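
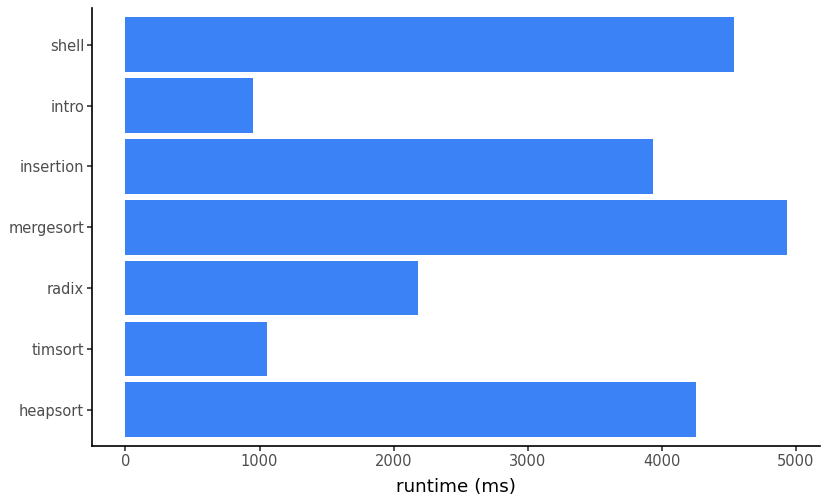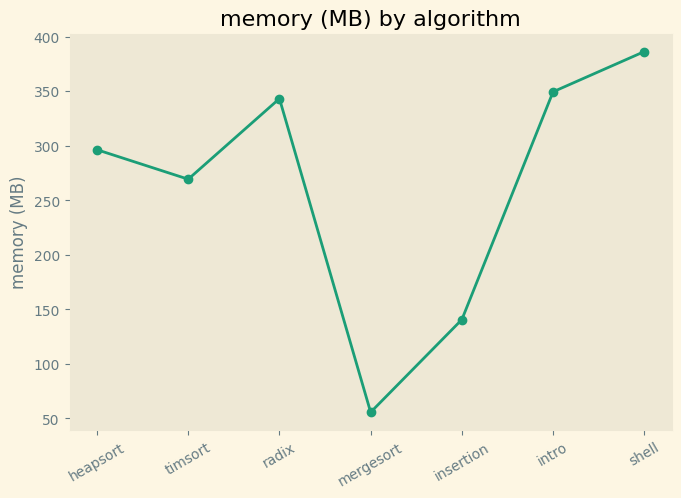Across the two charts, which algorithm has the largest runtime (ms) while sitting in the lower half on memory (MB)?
mergesort

Chart 2 median memory (MB) ≈ 300; below-median algorithms: timsort, mergesort, insertion. Among those, mergesort has the highest runtime (ms) (≈ 5000).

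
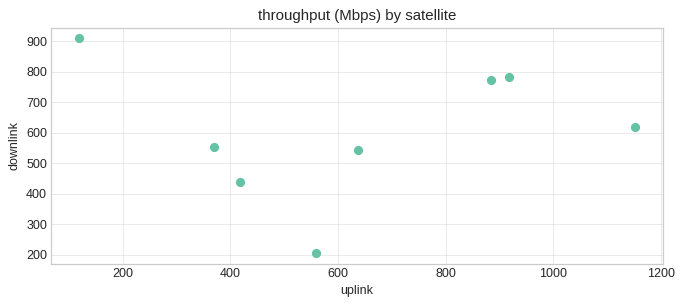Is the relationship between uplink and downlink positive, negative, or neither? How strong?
Points are roughly uncorrelated; weak (|r| ≈ 0.0).

no clear correlation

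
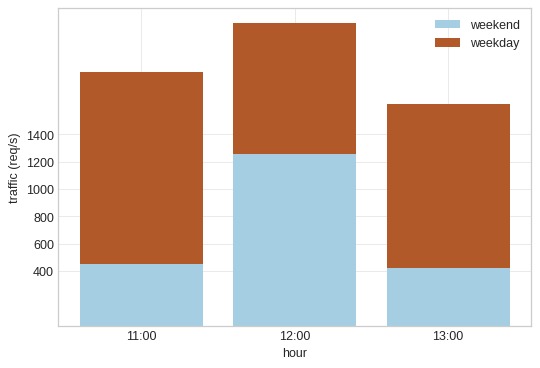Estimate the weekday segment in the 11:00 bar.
weekday top ≈ 1800, bottom ≈ 400; segment ≈ 1400.

≈ 1400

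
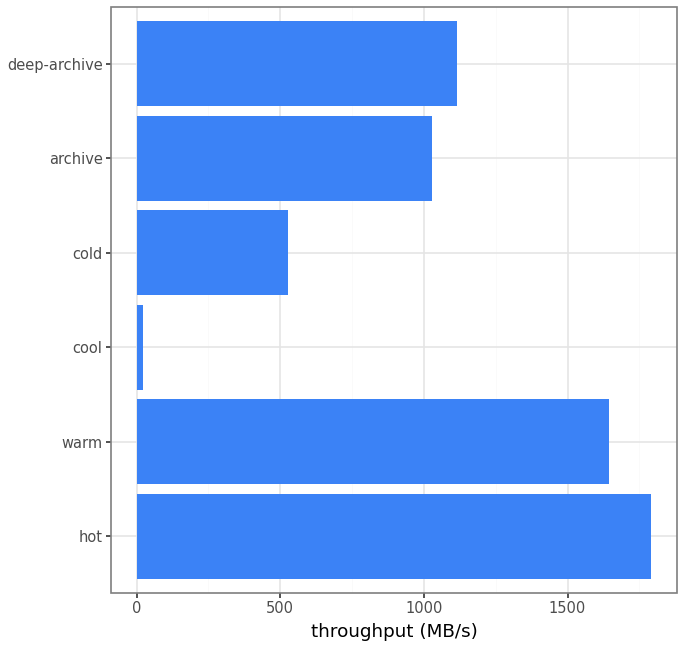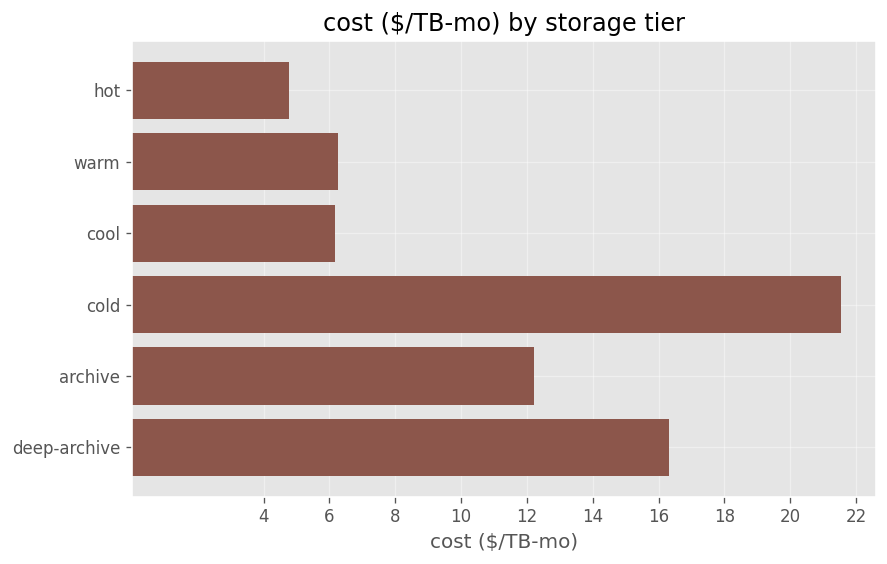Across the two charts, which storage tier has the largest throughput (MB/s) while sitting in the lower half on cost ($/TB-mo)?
Chart 2 median cost ($/TB-mo) ≈ 10; below-median storage tiers: hot, warm, cool. Among those, hot has the highest throughput (MB/s) (≈ 1800).

hot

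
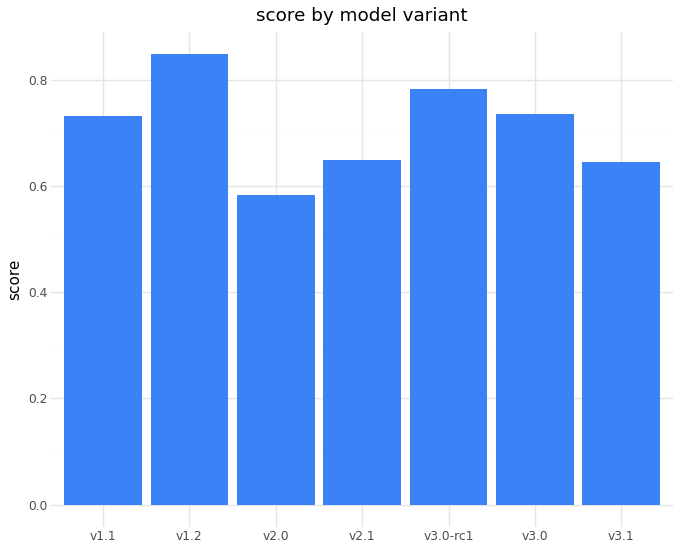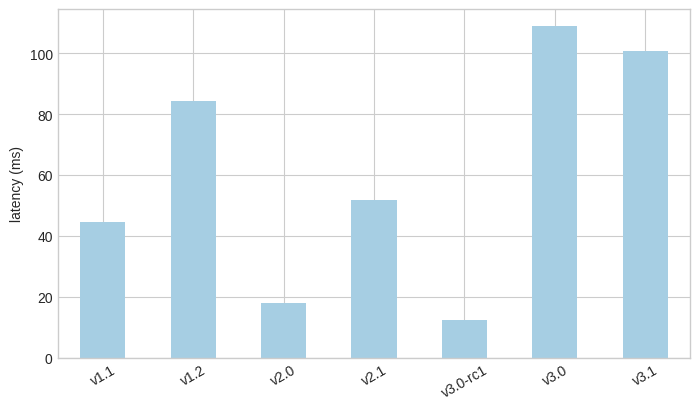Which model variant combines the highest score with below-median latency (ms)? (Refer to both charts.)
v3.0-rc1

Chart 2 median latency (ms) ≈ 50; below-median model variants: v1.1, v2.0, v3.0-rc1. Among those, v3.0-rc1 has the highest score (≈ 0.8).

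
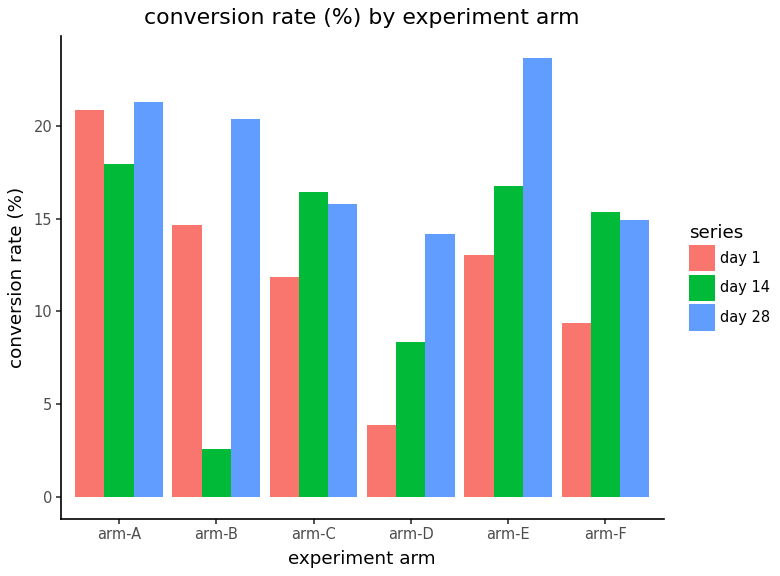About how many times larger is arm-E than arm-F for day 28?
arm-E ≈ 24, arm-F ≈ 14; 24/14 ≈ 1.71.

≈ 1.71×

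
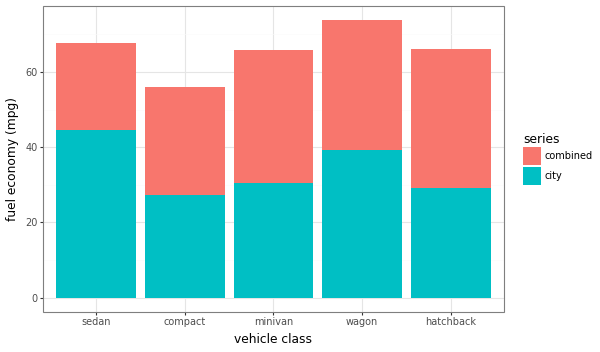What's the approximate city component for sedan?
≈ 40

city top ≈ 40, bottom ≈ 0; segment ≈ 40.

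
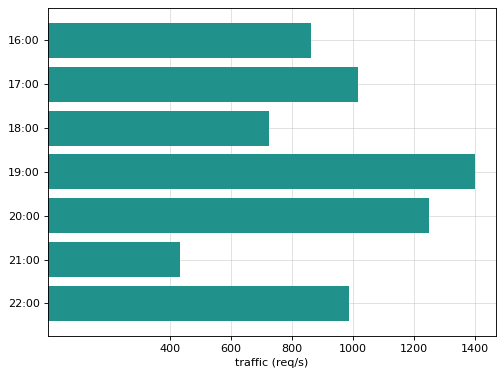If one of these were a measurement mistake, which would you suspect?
21:00

21:00 ≈ 400; the rest sit between ≈ 800 and ≈ 1400.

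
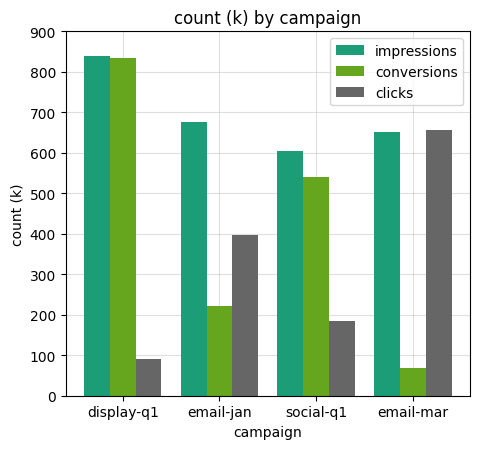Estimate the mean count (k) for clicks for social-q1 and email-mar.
(200 + 700) / 2 ≈ 450.

≈ 450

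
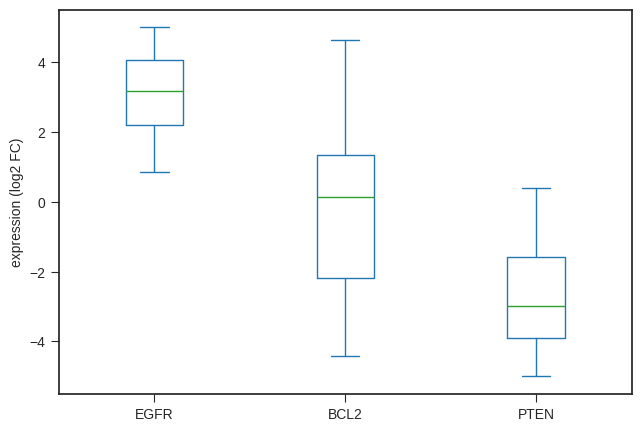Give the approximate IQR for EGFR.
≈ 2

Q3 ≈ 4, Q1 ≈ 2; IQR ≈ 2.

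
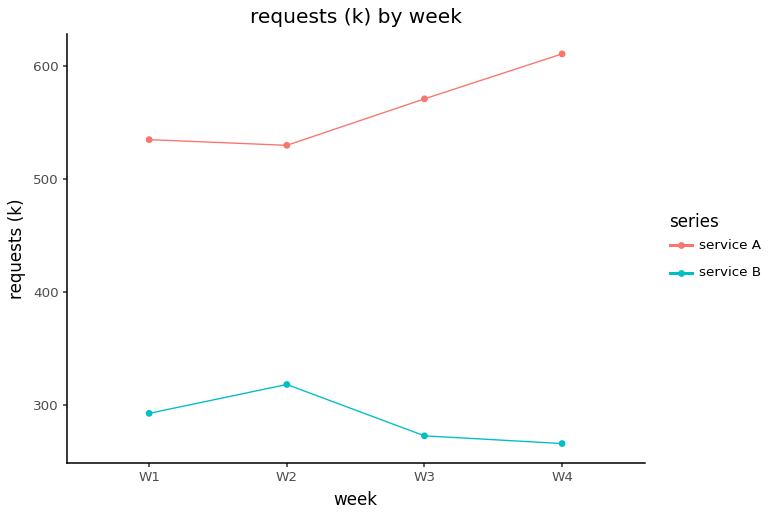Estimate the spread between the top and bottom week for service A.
≈ 50

Max W4 ≈ 600, min W2 ≈ 550; range ≈ 50.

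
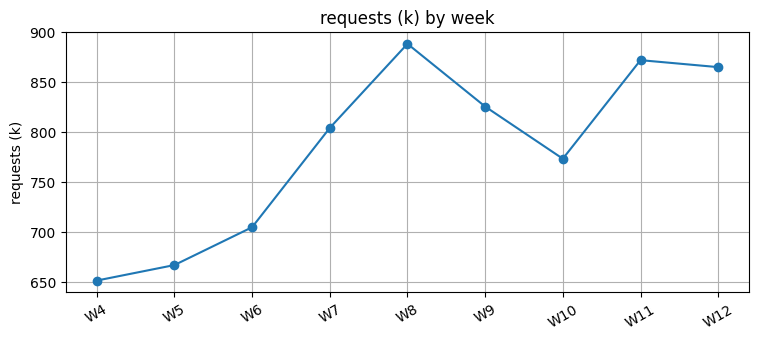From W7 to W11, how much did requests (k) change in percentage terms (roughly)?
≈ +10%

W7 ≈ 800, W11 ≈ 880; (880 − 800) / 800 ≈ +10%.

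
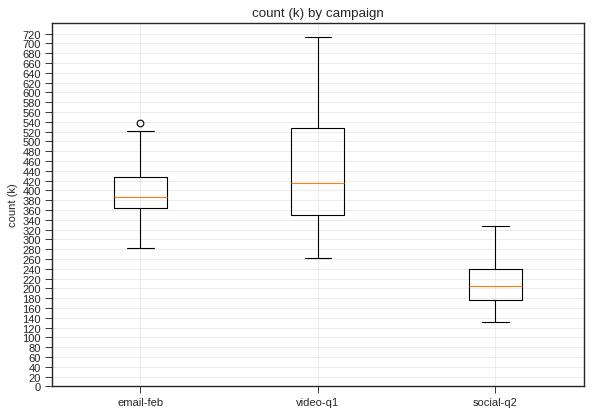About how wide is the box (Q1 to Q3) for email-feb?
Q3 ≈ 420, Q1 ≈ 360; IQR ≈ 60.

≈ 60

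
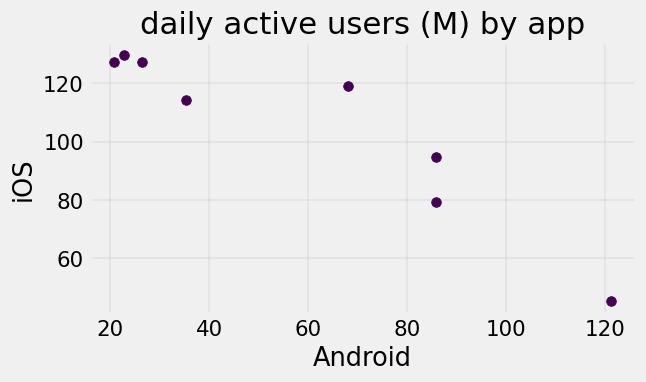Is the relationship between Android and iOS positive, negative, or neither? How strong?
Points are negatively correlated; strong (|r| ≈ 0.9).

negative, strong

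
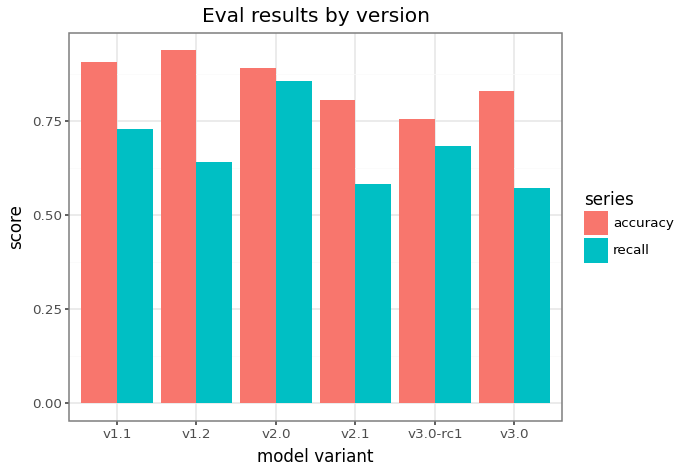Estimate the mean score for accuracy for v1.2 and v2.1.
(0.9 + 0.8) / 2 ≈ 0.85.

≈ 0.85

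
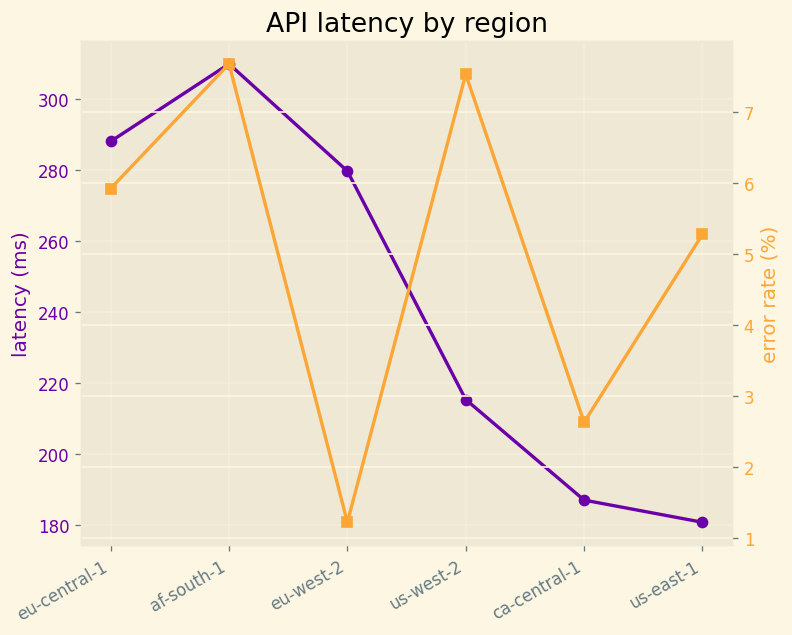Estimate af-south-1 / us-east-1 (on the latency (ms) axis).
≈ 1.78×

af-south-1 ≈ 320, us-east-1 ≈ 180; 320/180 ≈ 1.78.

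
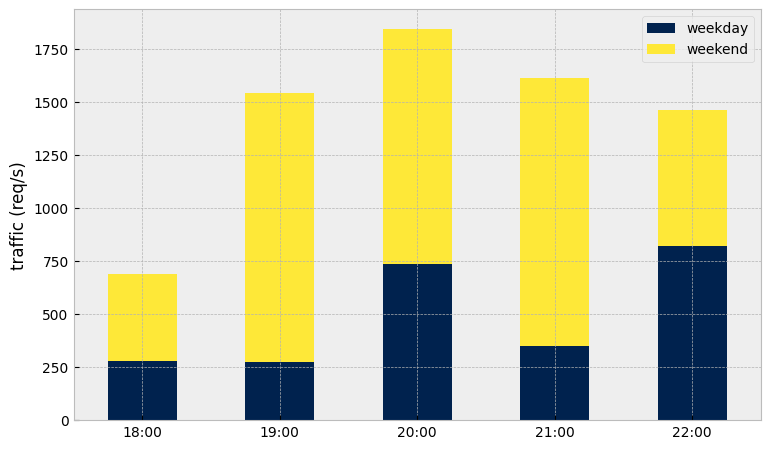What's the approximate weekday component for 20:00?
≈ 800

weekday top ≈ 800, bottom ≈ 0; segment ≈ 800.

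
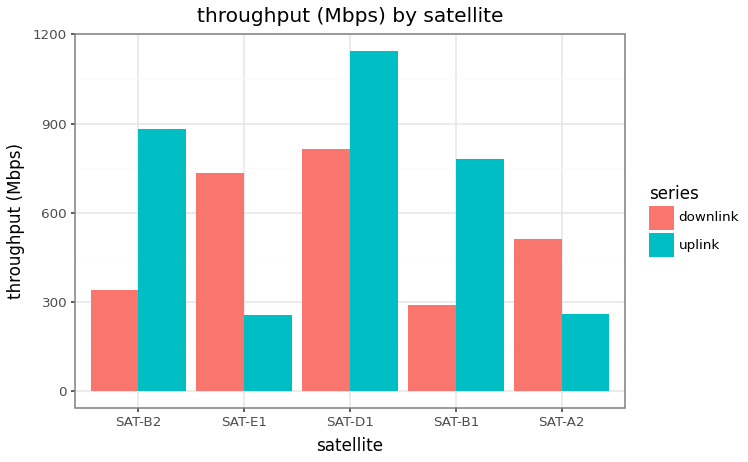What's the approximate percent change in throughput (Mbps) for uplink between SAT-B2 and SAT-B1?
SAT-B2 ≈ 900, SAT-B1 ≈ 800; (800 − 900) / 900 ≈ -11.1%.

≈ -11.1%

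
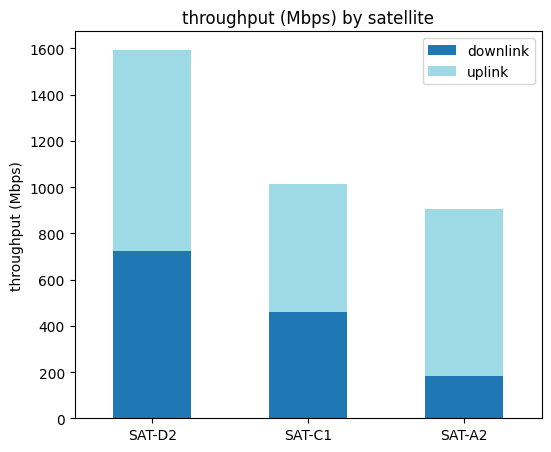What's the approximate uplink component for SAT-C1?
uplink top ≈ 1000, bottom ≈ 400; segment ≈ 600.

≈ 600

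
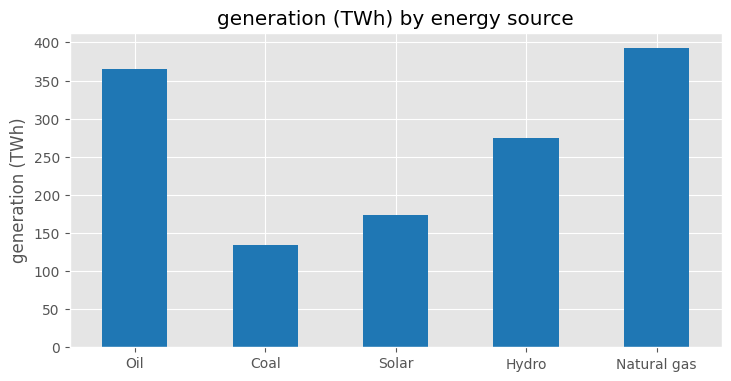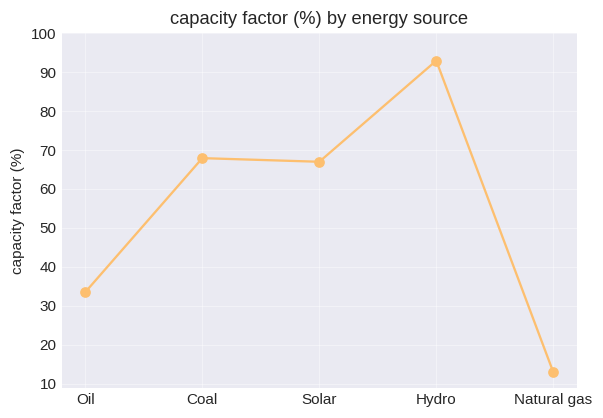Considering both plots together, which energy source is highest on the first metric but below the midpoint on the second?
Natural gas

Chart 2 median capacity factor (%) ≈ 70; below-median energy sources: Oil, Natural gas. Among those, Natural gas has the highest generation (TWh) (≈ 400).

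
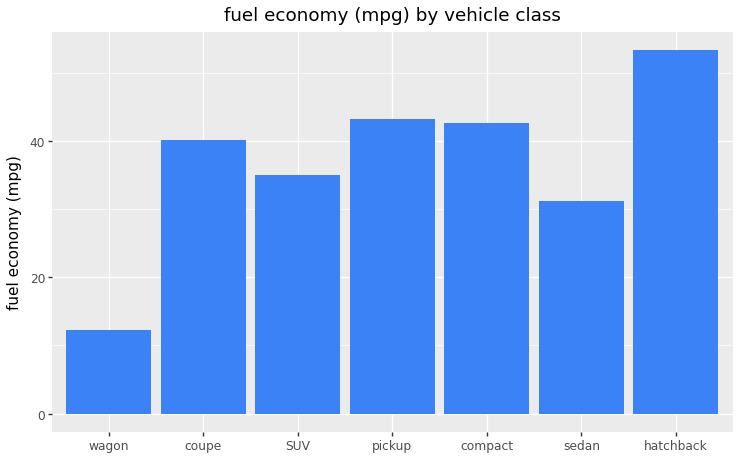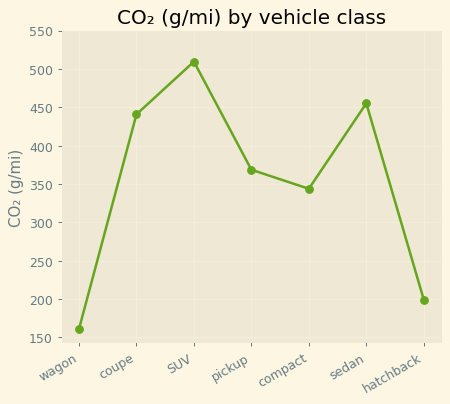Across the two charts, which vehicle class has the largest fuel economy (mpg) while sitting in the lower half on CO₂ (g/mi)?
Chart 2 median CO₂ (g/mi) ≈ 350; below-median vehicle classes: wagon, compact, hatchback. Among those, hatchback has the highest fuel economy (mpg) (≈ 55).

hatchback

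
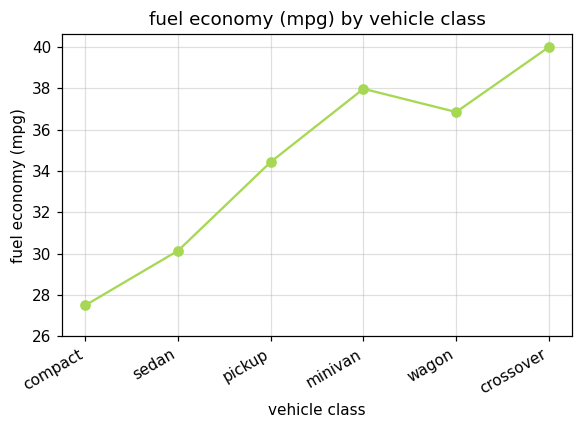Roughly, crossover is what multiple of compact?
crossover ≈ 40, compact ≈ 28; 40/28 ≈ 1.43.

≈ 1.43×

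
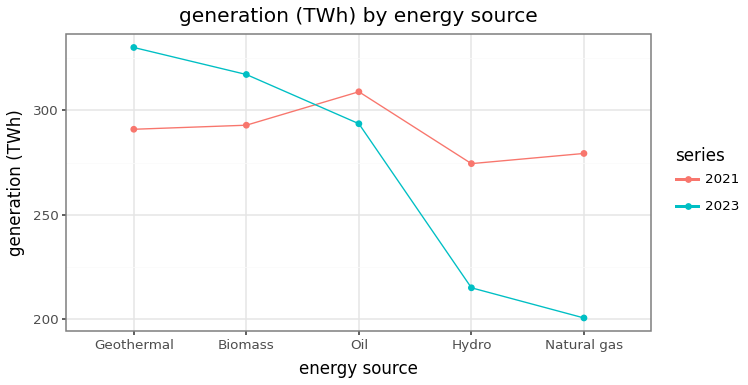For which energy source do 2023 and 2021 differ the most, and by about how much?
Natural gas: 2023 ≈ 200, 2021 ≈ 280 → gap ≈ 80. Next-largest (Hydro) is only ≈ 60.

Natural gas, ≈ 80 TWh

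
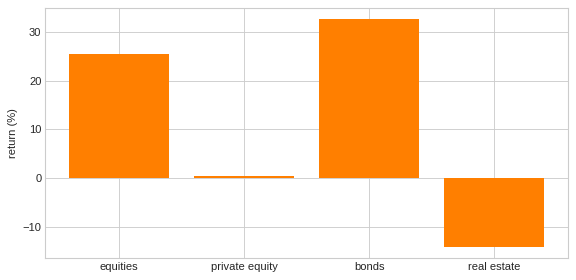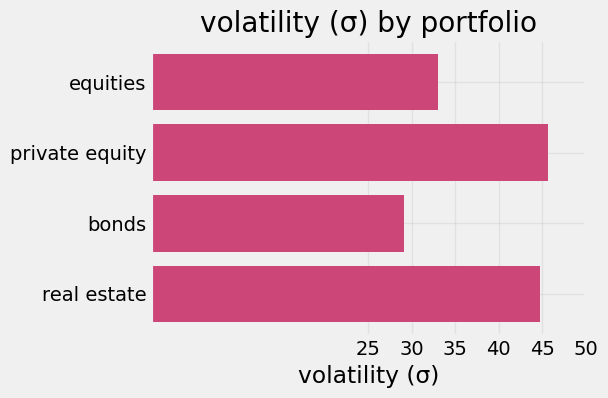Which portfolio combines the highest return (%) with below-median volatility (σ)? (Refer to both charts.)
bonds

Chart 2 median volatility (σ) ≈ 40; below-median portfolios: equities, bonds. Among those, bonds has the highest return (%) (≈ 35).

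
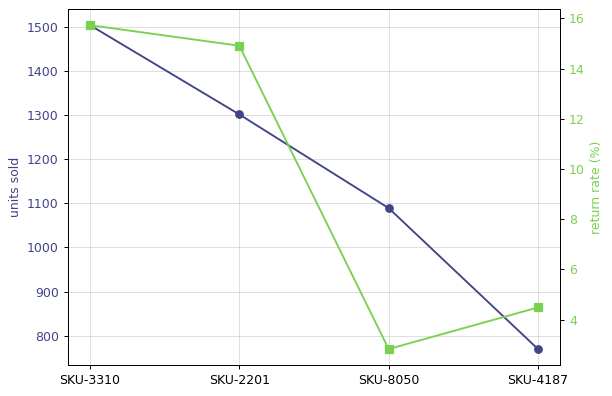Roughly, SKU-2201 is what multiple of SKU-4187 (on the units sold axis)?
SKU-2201 ≈ 1300, SKU-4187 ≈ 800; 1300/800 ≈ 1.62.

≈ 1.62×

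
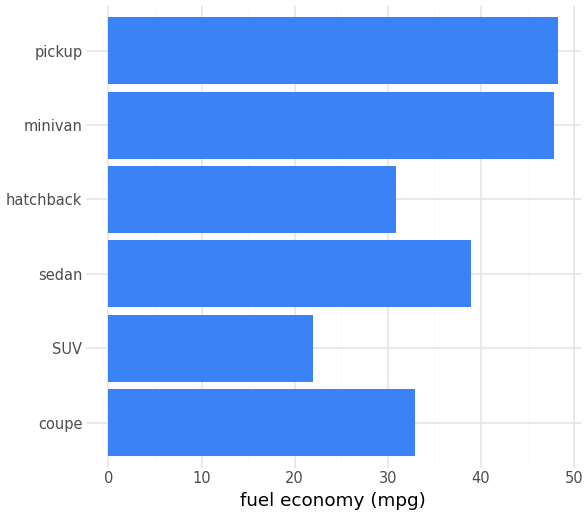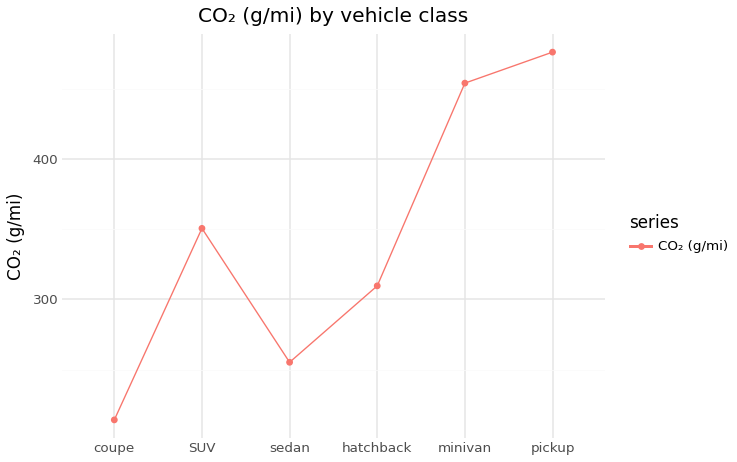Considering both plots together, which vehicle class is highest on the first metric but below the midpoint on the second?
sedan

Chart 2 median CO₂ (g/mi) ≈ 350; below-median vehicle classes: coupe, sedan, hatchback. Among those, sedan has the highest fuel economy (mpg) (≈ 40).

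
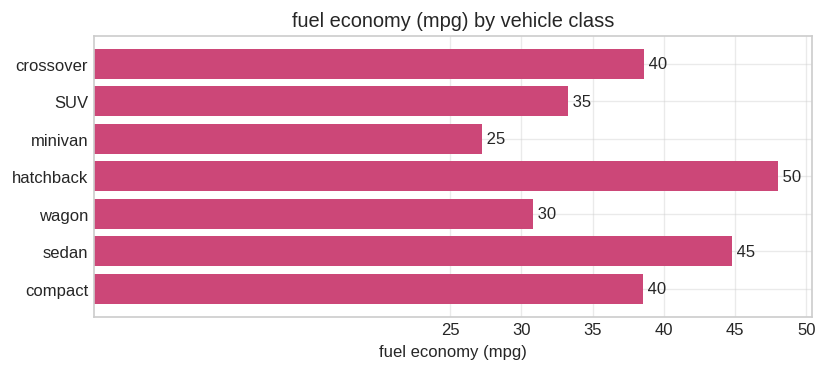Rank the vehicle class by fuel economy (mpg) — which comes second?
Top 3: hatchback ≈ 50, sedan ≈ 45, crossover ≈ 40.

sedan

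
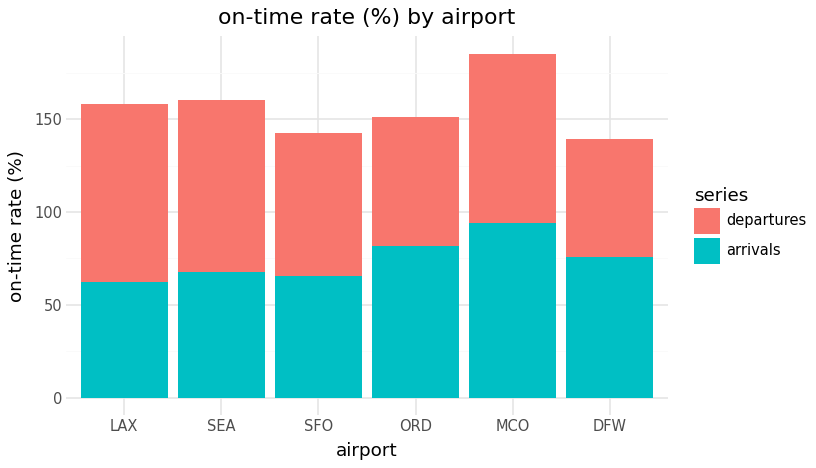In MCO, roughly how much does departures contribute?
departures top ≈ 180, bottom ≈ 100; segment ≈ 80.

≈ 80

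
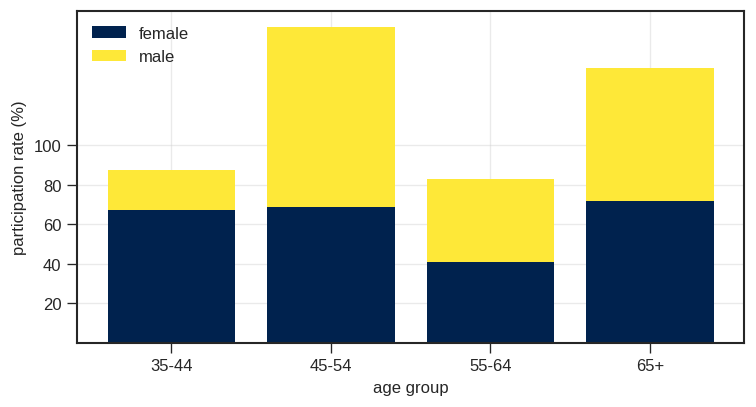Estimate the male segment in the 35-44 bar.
≈ 20

male top ≈ 80, bottom ≈ 60; segment ≈ 20.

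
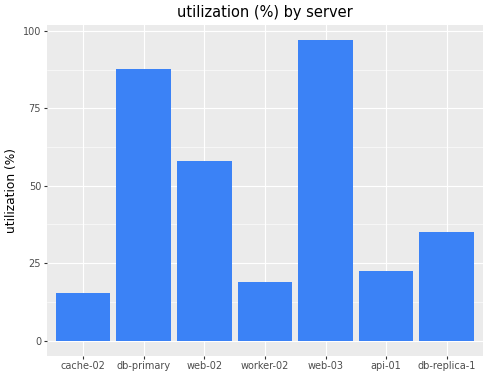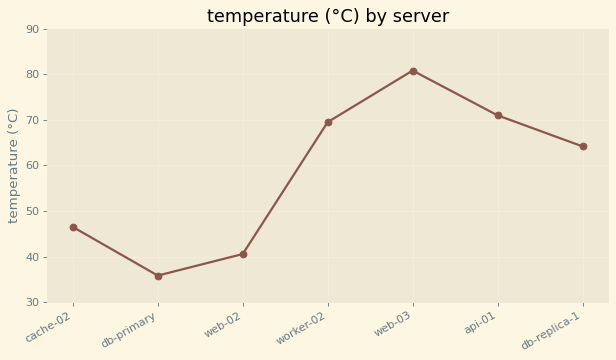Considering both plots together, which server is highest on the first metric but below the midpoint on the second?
Chart 2 median temperature (°C) ≈ 60; below-median servers: cache-02, db-primary, web-02. Among those, db-primary has the highest utilization (%) (≈ 90).

db-primary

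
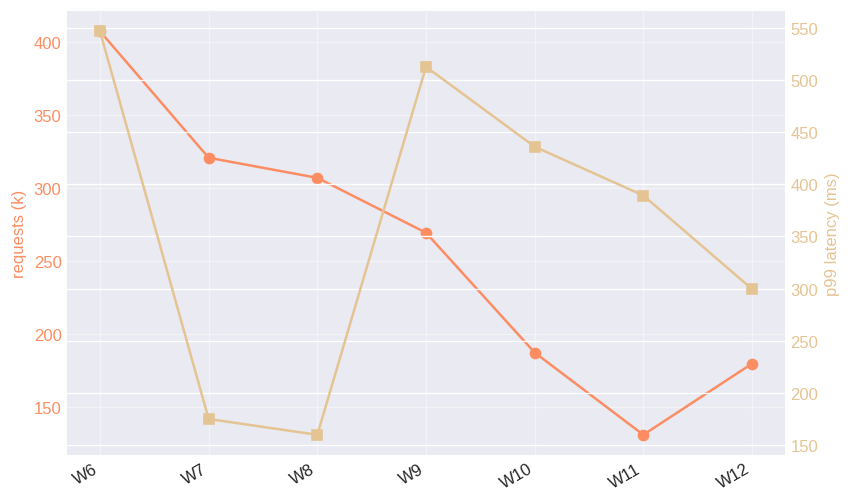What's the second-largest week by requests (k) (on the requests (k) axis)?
W7

Top 3 (on the requests (k) axis): W6 ≈ 400, W7 ≈ 325, W8 ≈ 300.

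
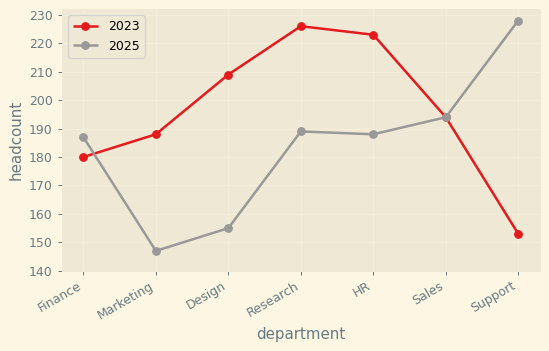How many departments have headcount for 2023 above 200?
3

Above 200: Design, Research, HR.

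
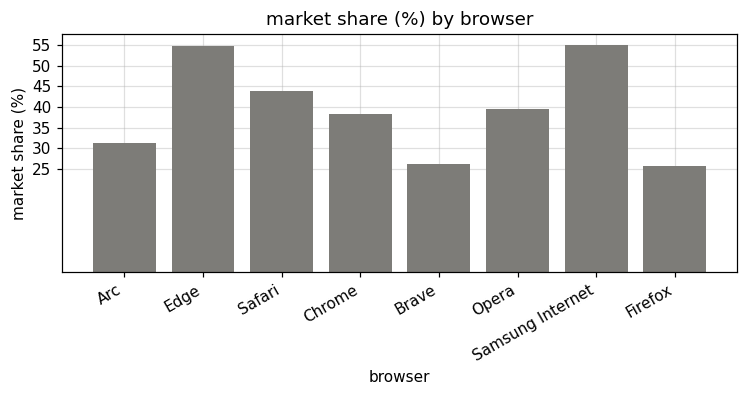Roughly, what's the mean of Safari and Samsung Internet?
(45 + 55) / 2 ≈ 50.

≈ 50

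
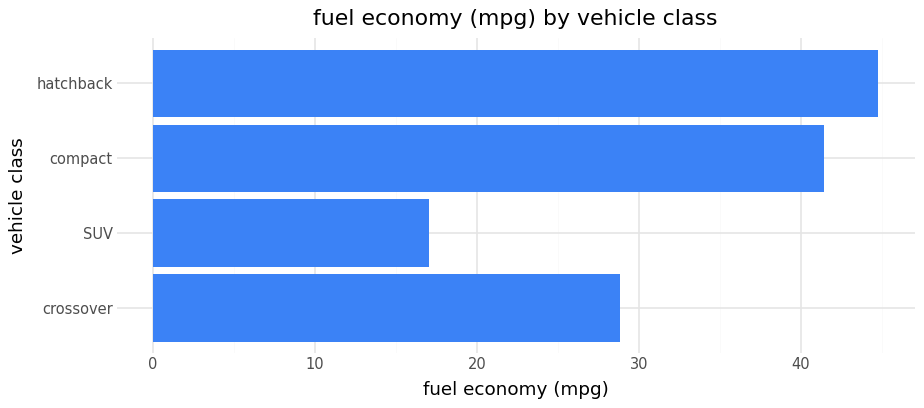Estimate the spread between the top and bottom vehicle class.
Max hatchback ≈ 45, min SUV ≈ 15; range ≈ 30.

≈ 30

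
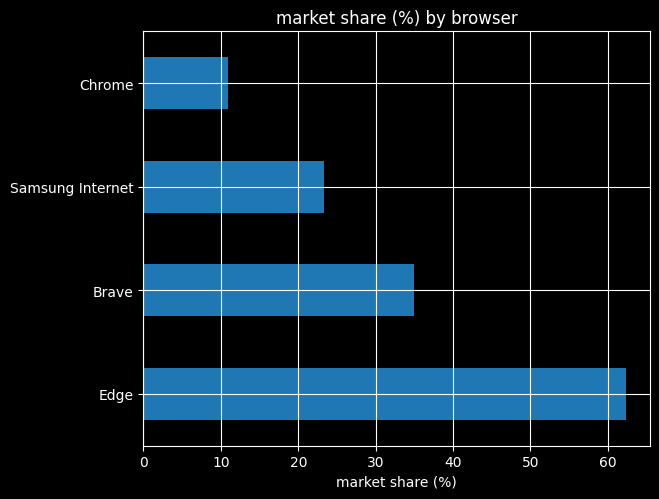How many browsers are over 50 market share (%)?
1

Above 50: Edge.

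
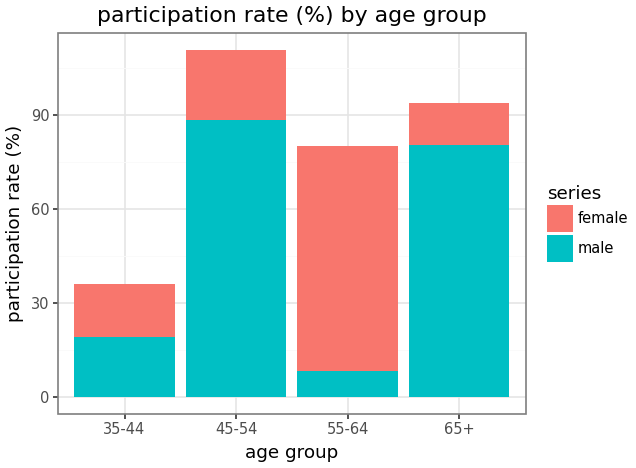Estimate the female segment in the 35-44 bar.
female top ≈ 40, bottom ≈ 20; segment ≈ 20.

≈ 20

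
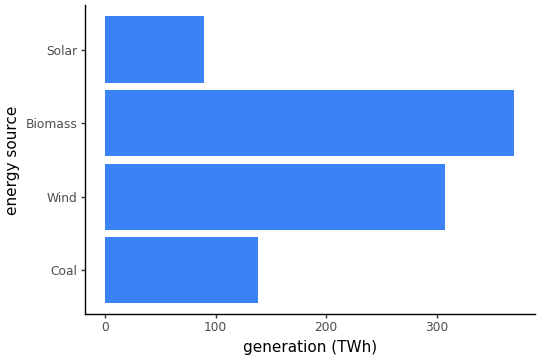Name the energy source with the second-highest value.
Wind

Top 3: Biomass ≈ 350, Wind ≈ 300, Coal ≈ 150.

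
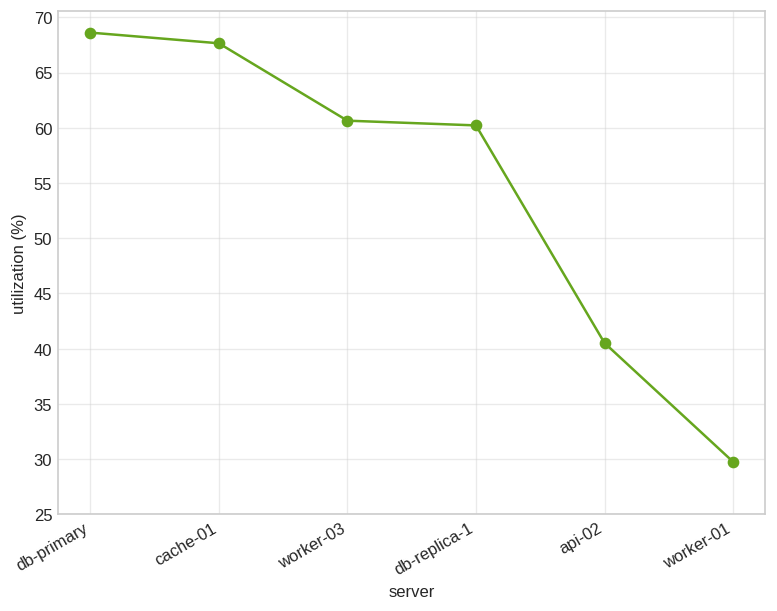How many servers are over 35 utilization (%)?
5

Above 35: db-primary, cache-01, worker-03, db-replica-1, api-02.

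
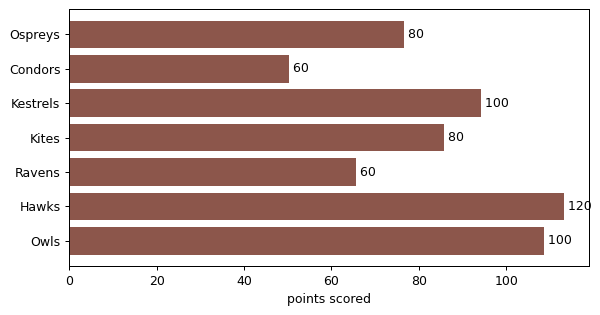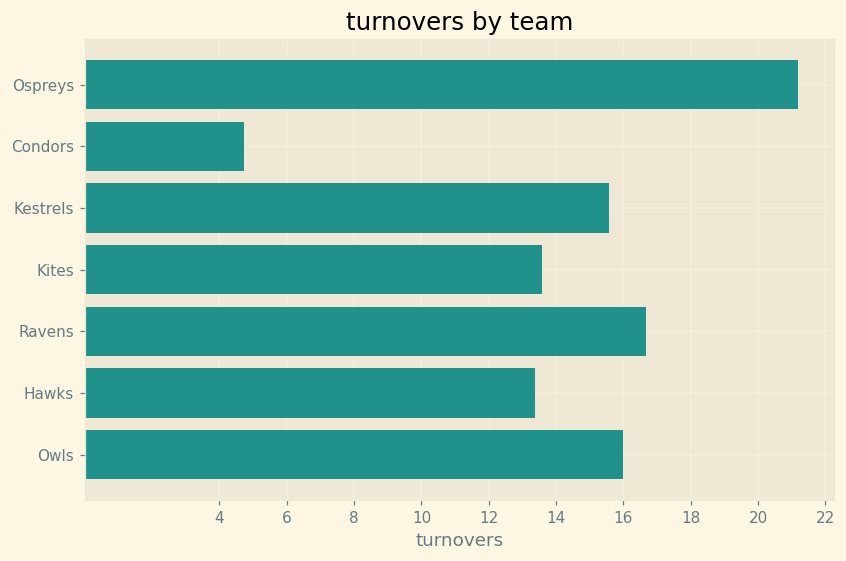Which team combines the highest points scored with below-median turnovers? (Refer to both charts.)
Hawks

Chart 2 median turnovers ≈ 16; below-median teams: Condors, Kites, Hawks. Among those, Hawks has the highest points scored (≈ 120).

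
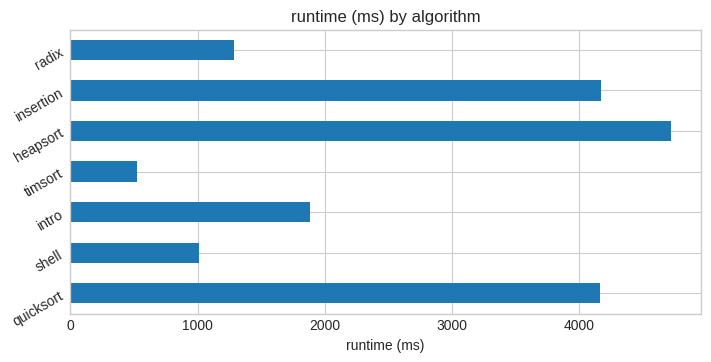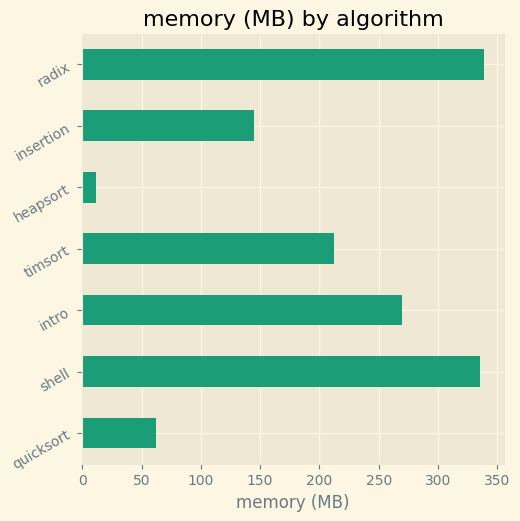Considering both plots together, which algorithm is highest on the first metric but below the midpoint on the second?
heapsort

Chart 2 median memory (MB) ≈ 200; below-median algorithms: quicksort, heapsort, insertion. Among those, heapsort has the highest runtime (ms) (≈ 4500).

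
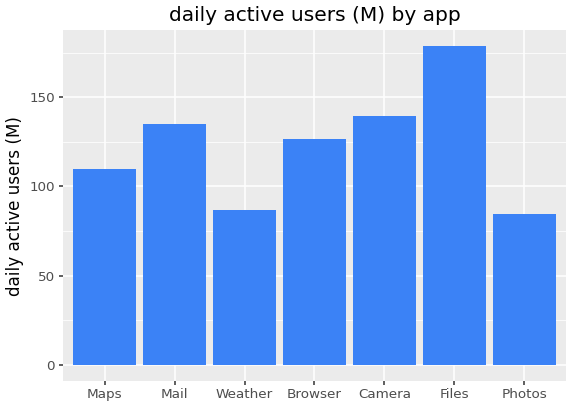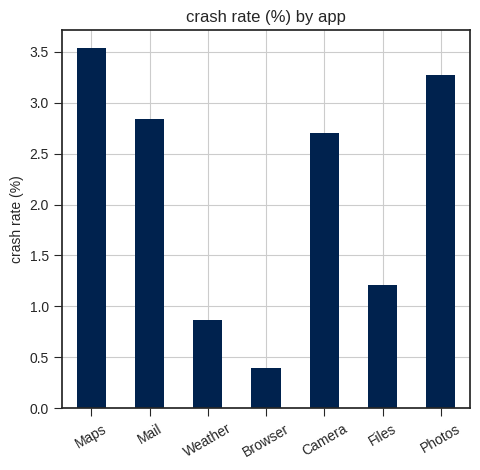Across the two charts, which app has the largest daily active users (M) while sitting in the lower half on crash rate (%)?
Chart 2 median crash rate (%) ≈ 2.5; below-median apps: Weather, Browser, Files. Among those, Files has the highest daily active users (M) (≈ 180).

Files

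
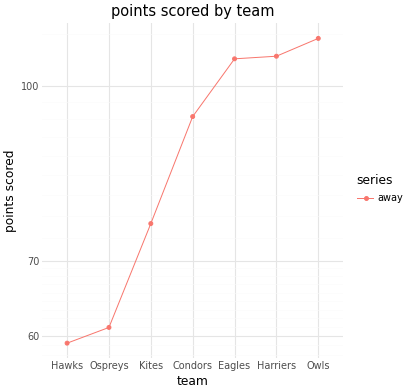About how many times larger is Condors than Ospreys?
Condors ≈ 95, Ospreys ≈ 60; 95/60 ≈ 1.58.

≈ 1.58×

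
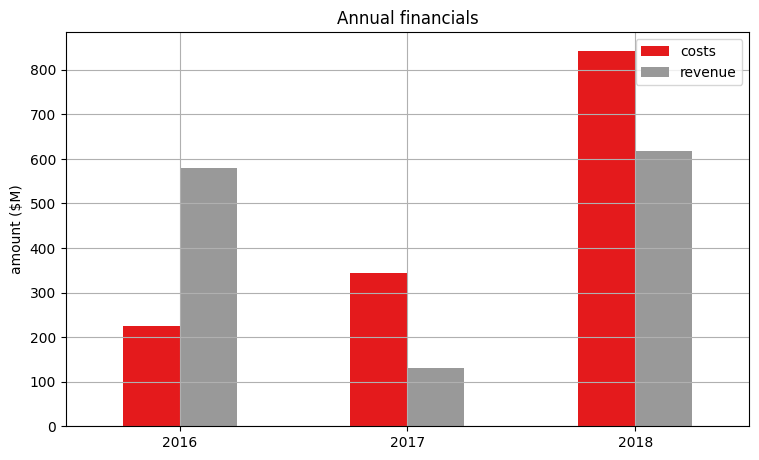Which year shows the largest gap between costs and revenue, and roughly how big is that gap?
2016: costs ≈ 200, revenue ≈ 600 → gap ≈ 400. Next-largest (2018) is only ≈ 200.

2016, ≈ 400 $M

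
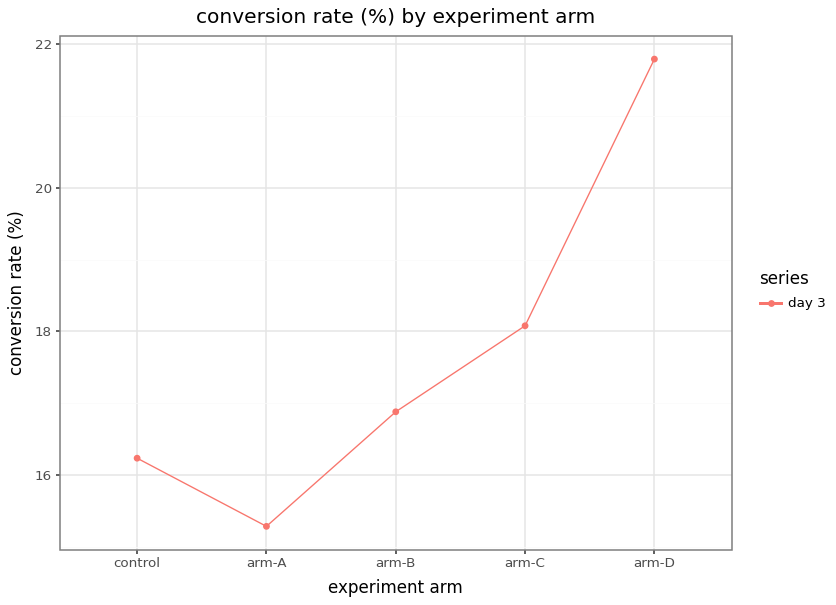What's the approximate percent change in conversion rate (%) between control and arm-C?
≈ +12.5%

control ≈ 16, arm-C ≈ 18; (18 − 16) / 16 ≈ +12.5%.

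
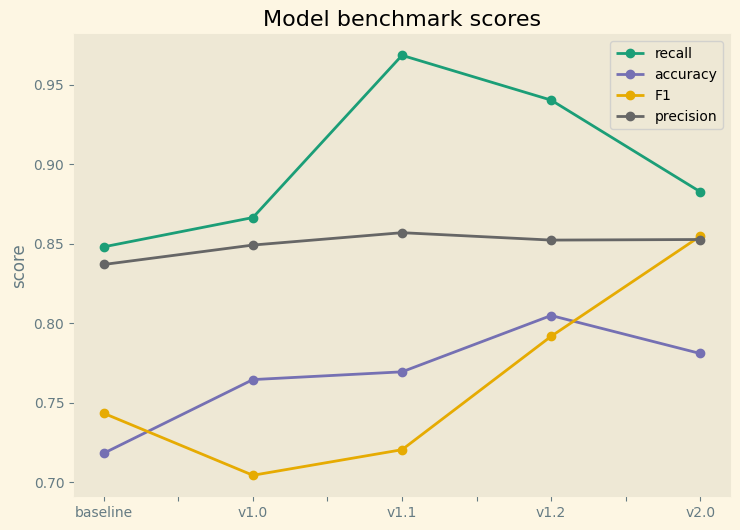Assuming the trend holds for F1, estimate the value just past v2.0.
Last three: 0.70, 0.80, 0.85 → slope ≈ 0.075/step → next ≈ 0.925.

≈ 0.925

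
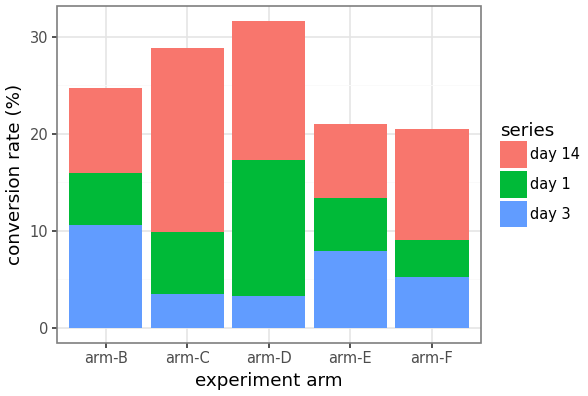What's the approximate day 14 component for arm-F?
≈ 10

day 14 top ≈ 20, bottom ≈ 10; segment ≈ 10.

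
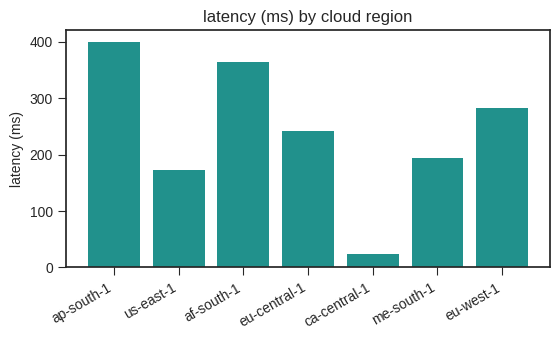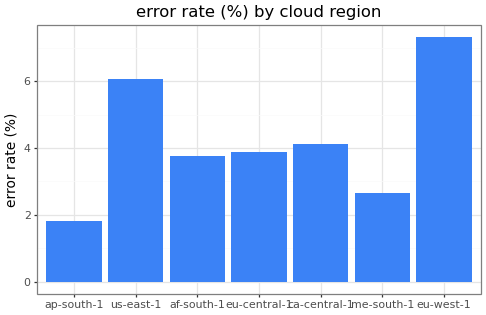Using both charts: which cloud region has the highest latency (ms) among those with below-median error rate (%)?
Chart 2 median error rate (%) ≈ 4; below-median cloud regions: ap-south-1, af-south-1, me-south-1. Among those, ap-south-1 has the highest latency (ms) (≈ 400).

ap-south-1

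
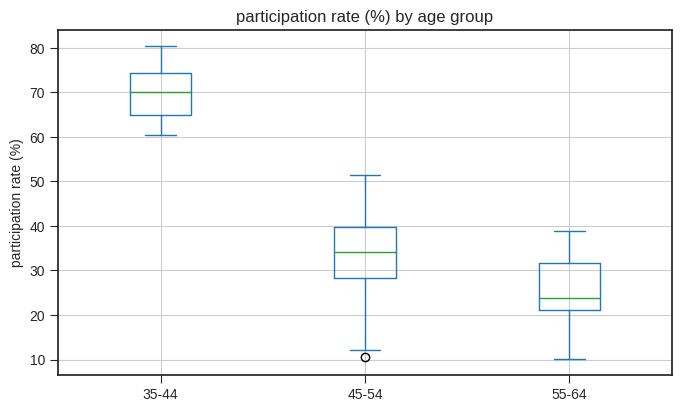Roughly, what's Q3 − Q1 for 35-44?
≈ 10

Q3 ≈ 75, Q1 ≈ 65; IQR ≈ 10.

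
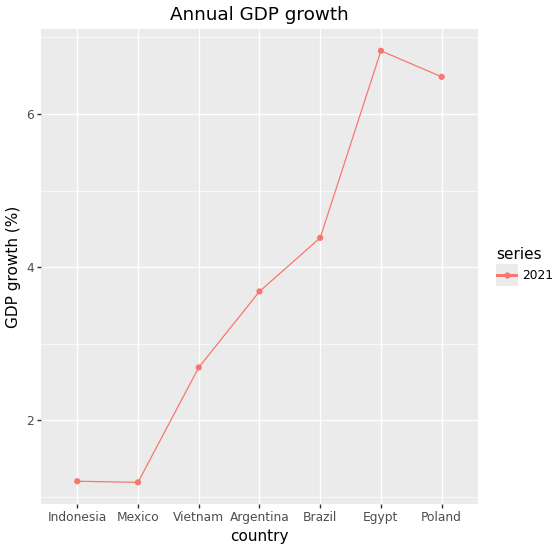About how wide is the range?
≈ 6.0

Max Egypt ≈ 7.0, min Mexico ≈ 1.0; range ≈ 6.0.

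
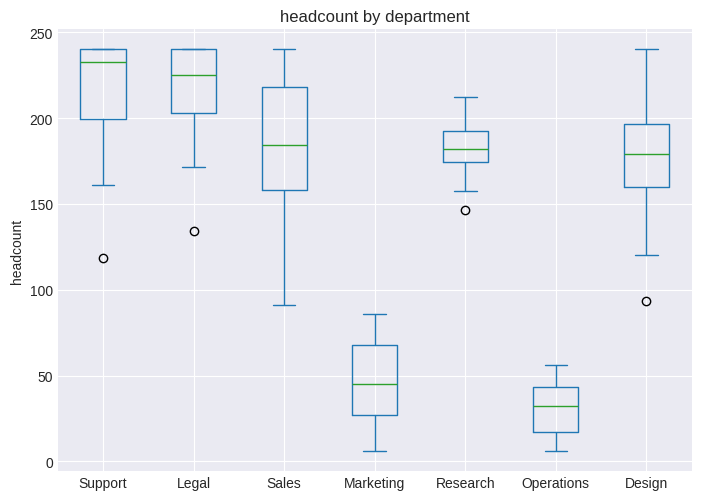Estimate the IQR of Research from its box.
Q3 ≈ 200, Q1 ≈ 180; IQR ≈ 20.

≈ 20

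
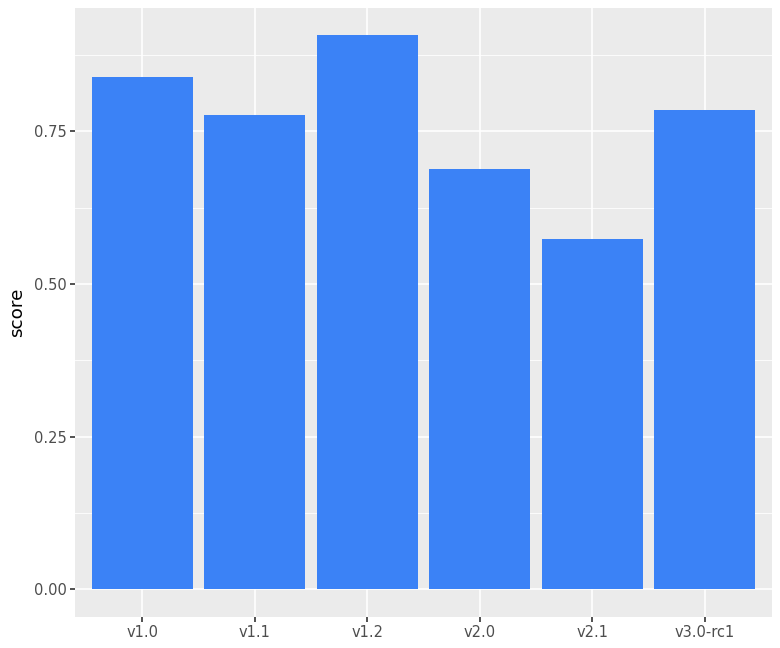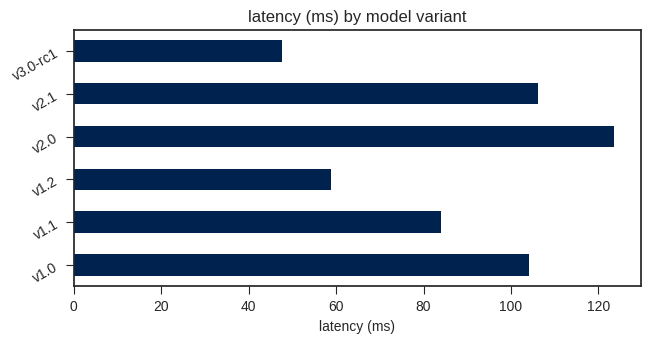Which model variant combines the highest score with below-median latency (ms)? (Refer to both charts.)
v1.2

Chart 2 median latency (ms) ≈ 100; below-median model variants: v1.1, v1.2, v3.0-rc1. Among those, v1.2 has the highest score (≈ 0.9).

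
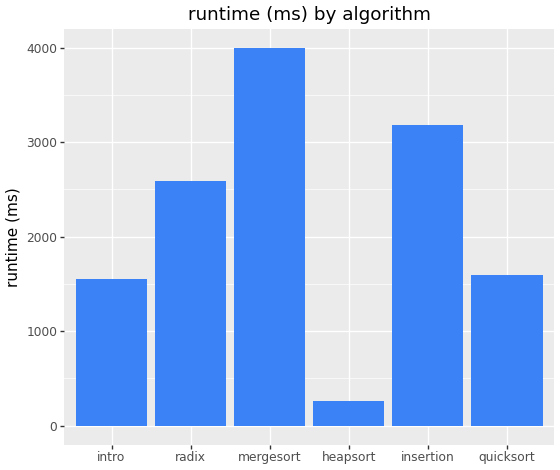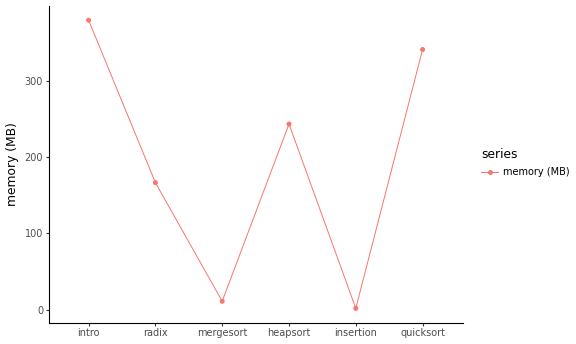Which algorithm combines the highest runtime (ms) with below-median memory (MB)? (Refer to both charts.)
mergesort

Chart 2 median memory (MB) ≈ 200; below-median algorithms: radix, mergesort, insertion. Among those, mergesort has the highest runtime (ms) (≈ 4000).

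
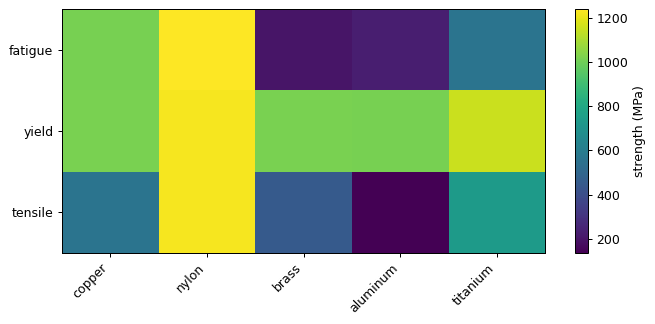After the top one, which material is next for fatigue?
Top 3 for fatigue: nylon ≈ 1200, copper ≈ 1000, titanium ≈ 600.

copper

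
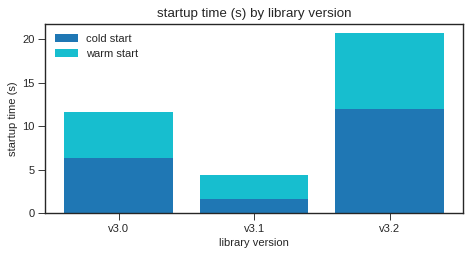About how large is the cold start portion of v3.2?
cold start top ≈ 12, bottom ≈ 0; segment ≈ 12.

≈ 12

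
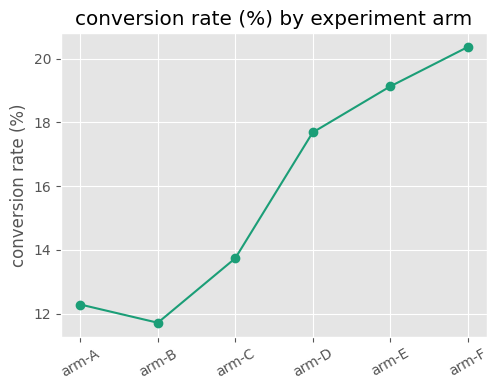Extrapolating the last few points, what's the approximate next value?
≈ 21

Last three: 18, 19, 20 → slope ≈ 1/step → next ≈ 21.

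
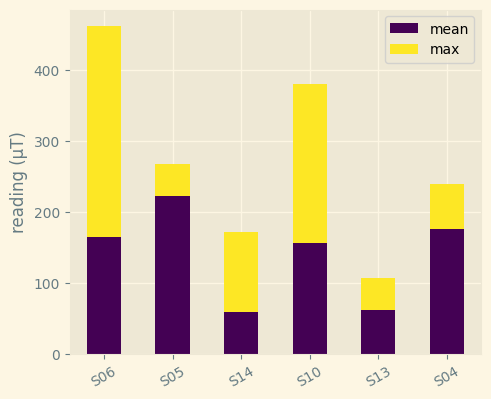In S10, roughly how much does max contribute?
≈ 250

max top ≈ 400, bottom ≈ 150; segment ≈ 250.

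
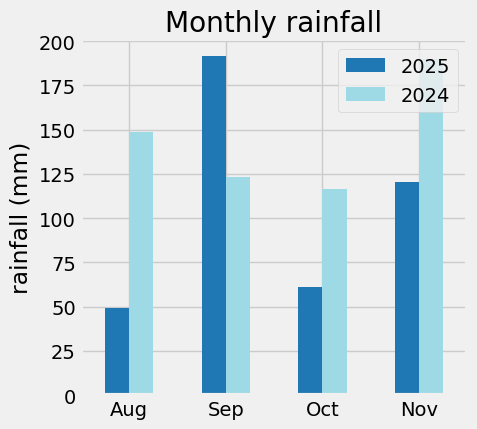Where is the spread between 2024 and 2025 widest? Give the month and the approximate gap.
Aug: 2024 ≈ 140, 2025 ≈ 40 → gap ≈ 100. Next-largest (Nov) is only ≈ 80.

Aug, ≈ 100 mm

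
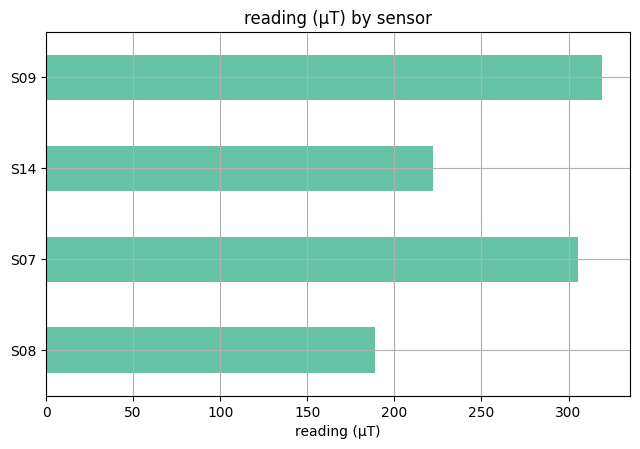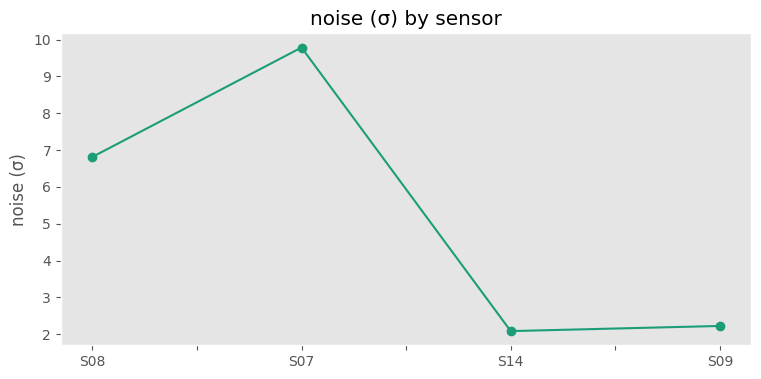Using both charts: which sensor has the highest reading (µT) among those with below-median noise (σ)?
Chart 2 median noise (σ) ≈ 5; below-median sensors: S14, S09. Among those, S09 has the highest reading (µT) (≈ 300).

S09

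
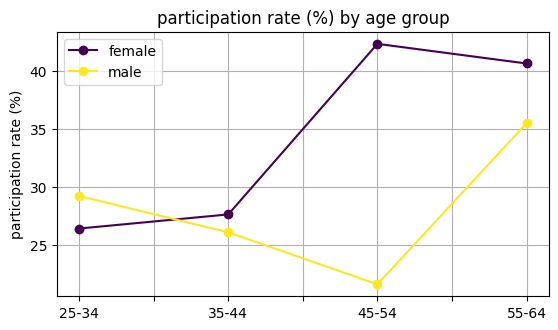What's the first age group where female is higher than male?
25-34: female ≈ 26 vs male ≈ 30 (not yet); 35-44: female ≈ 28 vs male ≈ 26 (first crossover).

35-44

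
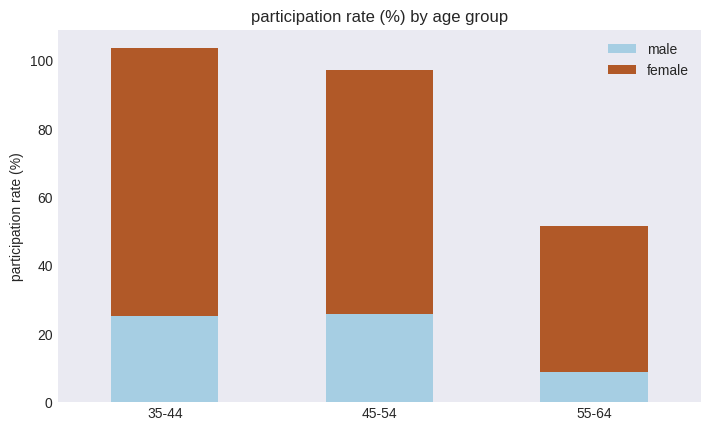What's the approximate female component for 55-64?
female top ≈ 50, bottom ≈ 10; segment ≈ 40.

≈ 40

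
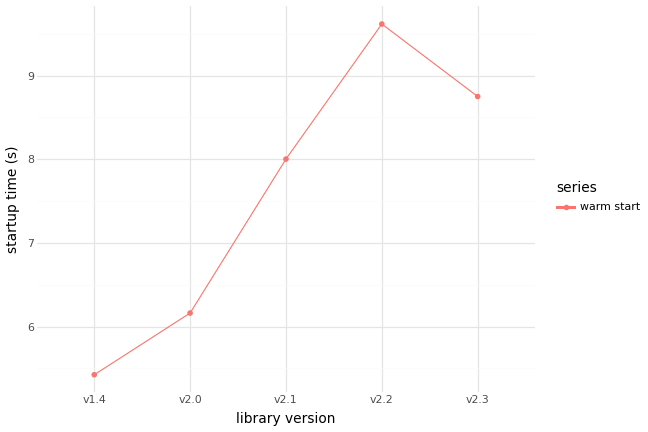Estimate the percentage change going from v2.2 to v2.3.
≈ -10.5%

v2.2 ≈ 9.5, v2.3 ≈ 8.5; (8.5 − 9.5) / 9.5 ≈ -10.5%.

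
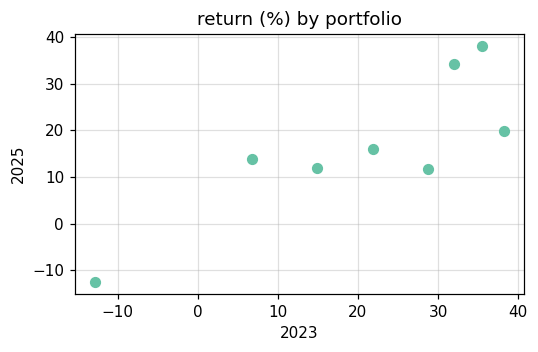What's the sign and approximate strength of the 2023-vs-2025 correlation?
Points are positively correlated; strong (|r| ≈ 0.8).

positive, strong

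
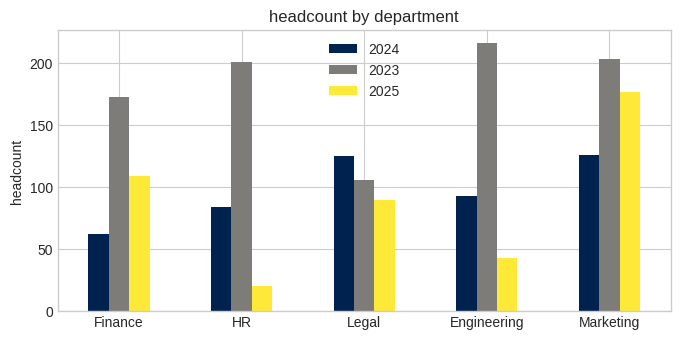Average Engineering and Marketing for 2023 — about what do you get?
(220 + 200) / 2 ≈ 210.

≈ 210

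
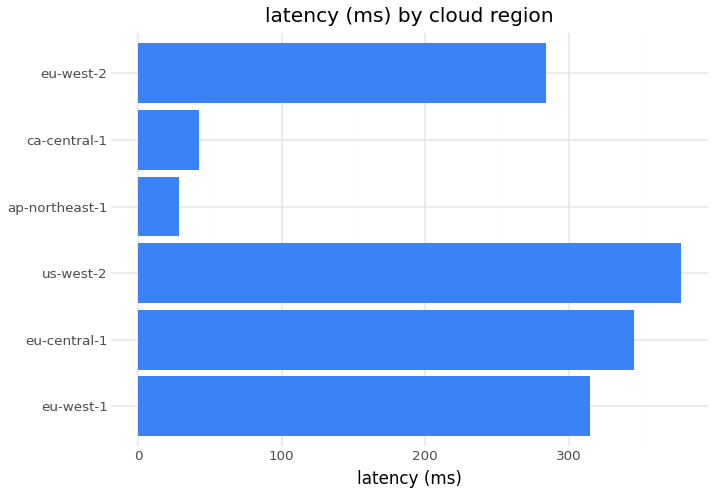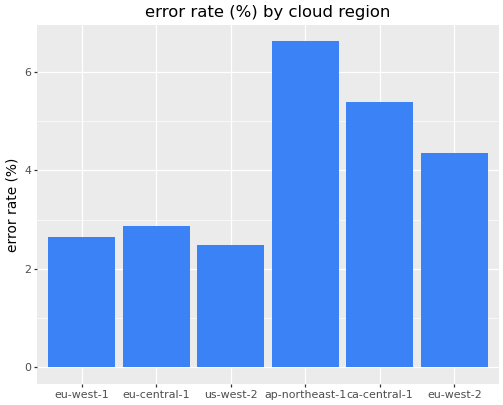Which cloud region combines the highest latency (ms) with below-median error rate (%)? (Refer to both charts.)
Chart 2 median error rate (%) ≈ 4; below-median cloud regions: eu-west-1, eu-central-1, us-west-2. Among those, us-west-2 has the highest latency (ms) (≈ 400).

us-west-2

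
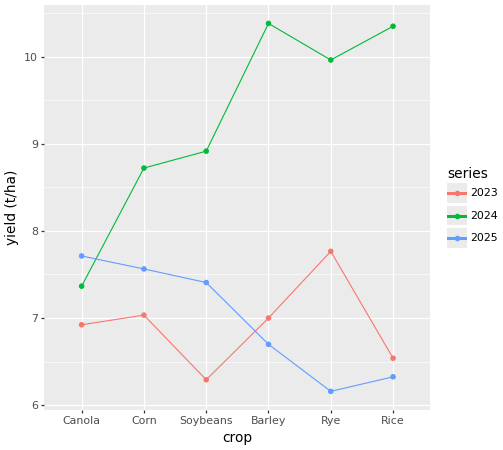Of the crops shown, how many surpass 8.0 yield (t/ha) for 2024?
Above 8.0: Corn, Soybeans, Barley, Rye, Rice.

5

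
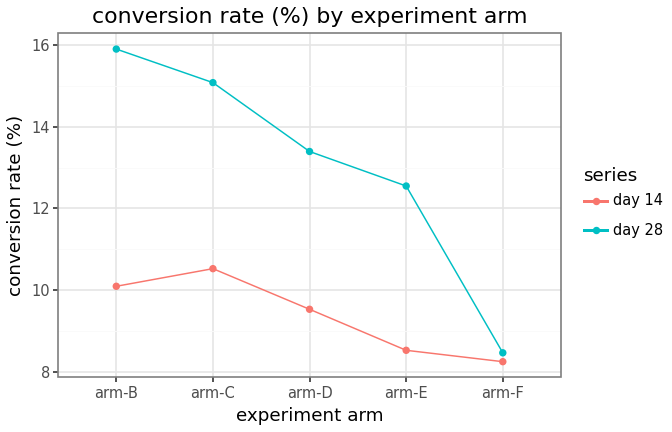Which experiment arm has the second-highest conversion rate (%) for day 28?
arm-C

Top 3 for day 28: arm-B ≈ 16, arm-C ≈ 15, arm-D ≈ 13.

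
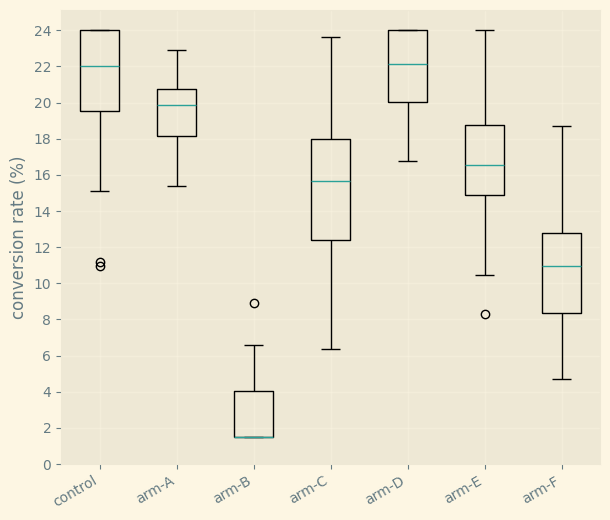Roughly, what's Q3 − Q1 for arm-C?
Q3 ≈ 18, Q1 ≈ 12; IQR ≈ 6.

≈ 6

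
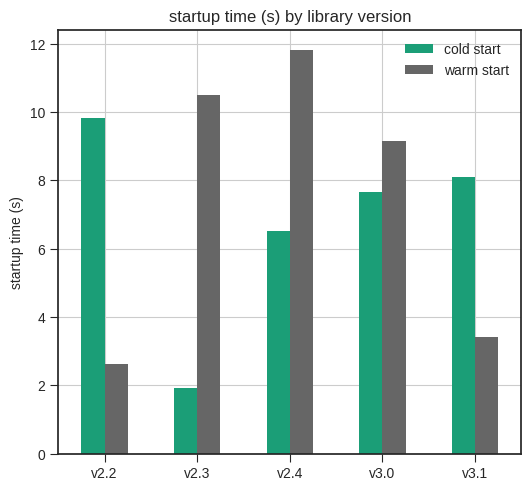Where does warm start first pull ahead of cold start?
v2.2: warm start ≈ 3 vs cold start ≈ 10 (not yet); v2.3: warm start ≈ 11 vs cold start ≈ 2 (first crossover).

v2.3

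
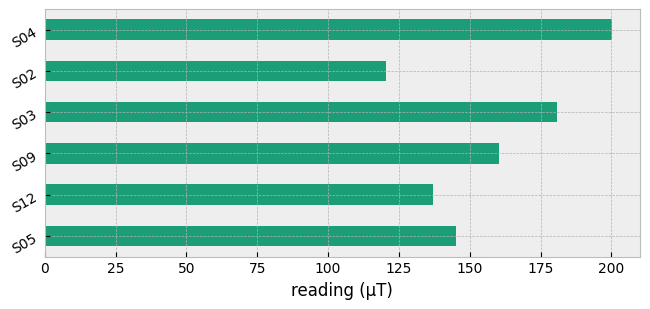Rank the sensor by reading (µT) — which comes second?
S03

Top 3: S04 ≈ 200, S03 ≈ 180, S09 ≈ 160.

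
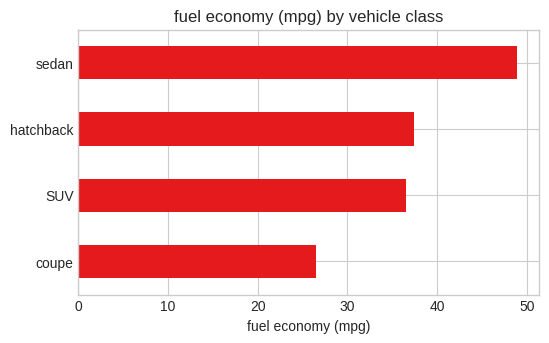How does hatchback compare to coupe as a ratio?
≈ 1.4×

hatchback ≈ 35, coupe ≈ 25; 35/25 ≈ 1.4.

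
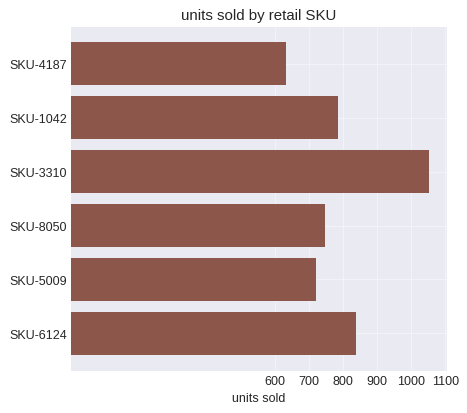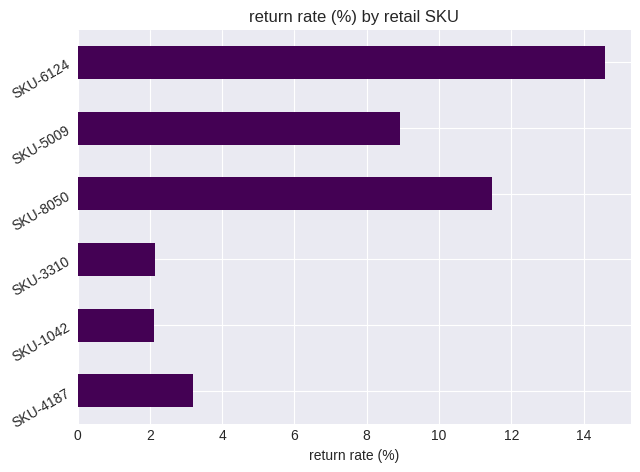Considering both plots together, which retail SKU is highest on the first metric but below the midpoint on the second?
SKU-3310

Chart 2 median return rate (%) ≈ 6; below-median retail SKUs: SKU-4187, SKU-1042, SKU-3310. Among those, SKU-3310 has the highest units sold (≈ 1100).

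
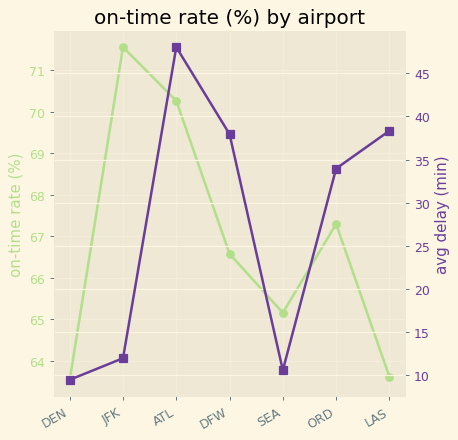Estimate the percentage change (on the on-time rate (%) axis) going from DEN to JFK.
≈ +12.5%

DEN ≈ 64, JFK ≈ 72; (72 − 64) / 64 ≈ +12.5%.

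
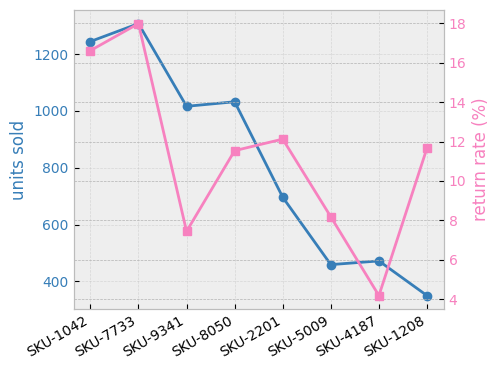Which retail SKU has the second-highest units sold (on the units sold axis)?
SKU-1042

Top 3 (on the units sold axis): SKU-7733 ≈ 1300, SKU-1042 ≈ 1200, SKU-8050 ≈ 1000.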